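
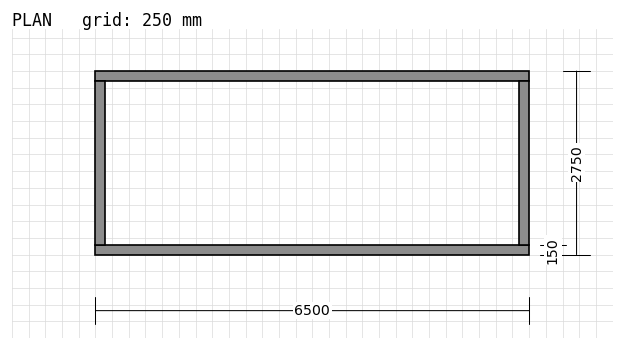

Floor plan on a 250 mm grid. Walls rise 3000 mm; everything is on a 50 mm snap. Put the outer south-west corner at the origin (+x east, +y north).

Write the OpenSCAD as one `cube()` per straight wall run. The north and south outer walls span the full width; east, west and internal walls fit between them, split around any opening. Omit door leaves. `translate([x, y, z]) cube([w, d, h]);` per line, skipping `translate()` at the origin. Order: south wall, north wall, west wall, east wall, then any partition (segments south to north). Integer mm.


cube([6500, 150, 3000]);
translate([0, 2600, 0]) cube([6500, 150, 3000]);
translate([0, 150, 0]) cube([150, 2450, 3000]);
translate([6350, 150, 0]) cube([150, 2450, 3000]);


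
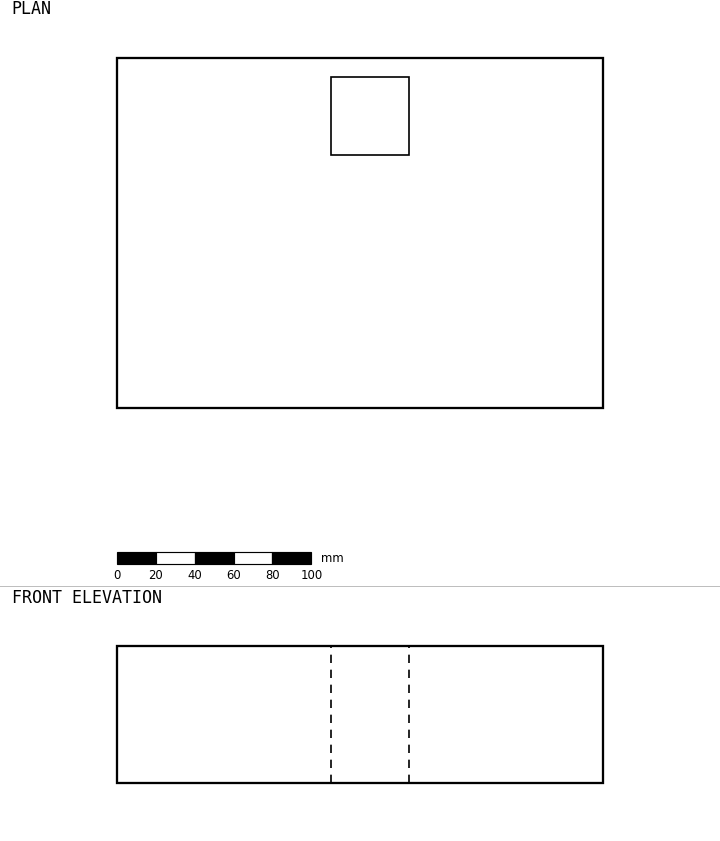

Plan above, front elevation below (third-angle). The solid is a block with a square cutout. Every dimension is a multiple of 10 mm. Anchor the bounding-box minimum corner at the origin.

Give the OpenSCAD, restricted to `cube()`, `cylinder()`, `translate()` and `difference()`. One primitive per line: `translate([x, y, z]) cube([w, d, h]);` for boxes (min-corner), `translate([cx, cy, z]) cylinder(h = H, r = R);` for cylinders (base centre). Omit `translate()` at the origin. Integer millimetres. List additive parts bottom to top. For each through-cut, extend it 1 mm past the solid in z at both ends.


difference() {
  cube([250, 180, 70]);
  translate([110, 130, -1]) cube([40, 40, 72]);
}


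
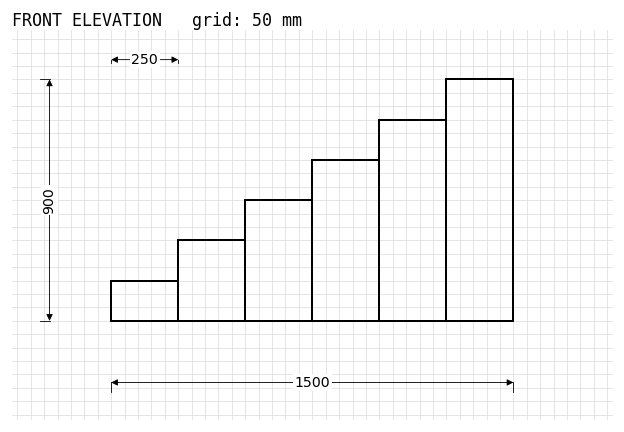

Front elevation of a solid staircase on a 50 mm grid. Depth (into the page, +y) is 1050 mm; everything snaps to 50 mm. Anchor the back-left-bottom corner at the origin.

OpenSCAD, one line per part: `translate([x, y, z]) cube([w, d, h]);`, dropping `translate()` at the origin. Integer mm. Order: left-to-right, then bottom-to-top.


cube([250, 1050, 150]);
translate([250, 0, 0]) cube([250, 1050, 300]);
translate([500, 0, 0]) cube([250, 1050, 450]);
translate([750, 0, 0]) cube([250, 1050, 600]);
translate([1000, 0, 0]) cube([250, 1050, 750]);
translate([1250, 0, 0]) cube([250, 1050, 900]);


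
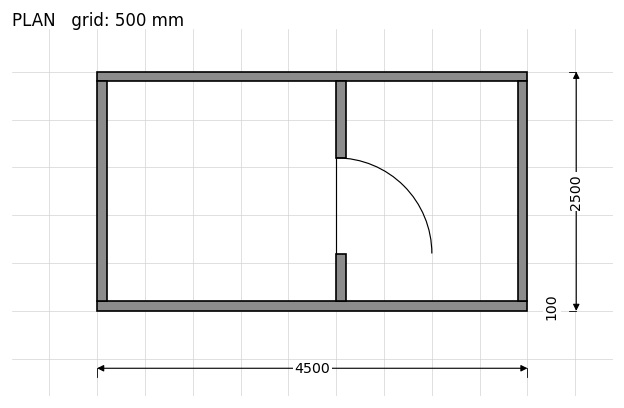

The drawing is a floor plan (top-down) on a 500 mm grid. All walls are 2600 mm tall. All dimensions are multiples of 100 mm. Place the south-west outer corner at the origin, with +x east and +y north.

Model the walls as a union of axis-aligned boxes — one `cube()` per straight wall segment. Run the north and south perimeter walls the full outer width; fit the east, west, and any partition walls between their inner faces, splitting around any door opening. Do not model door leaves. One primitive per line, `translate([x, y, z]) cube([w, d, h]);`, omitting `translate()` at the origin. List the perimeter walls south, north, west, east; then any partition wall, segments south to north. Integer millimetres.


cube([4500, 100, 2600]);
translate([0, 2400, 0]) cube([4500, 100, 2600]);
translate([0, 100, 0]) cube([100, 2300, 2600]);
translate([4400, 100, 0]) cube([100, 2300, 2600]);
translate([2500, 100, 0]) cube([100, 500, 2600]);
translate([2500, 1600, 0]) cube([100, 800, 2600]);


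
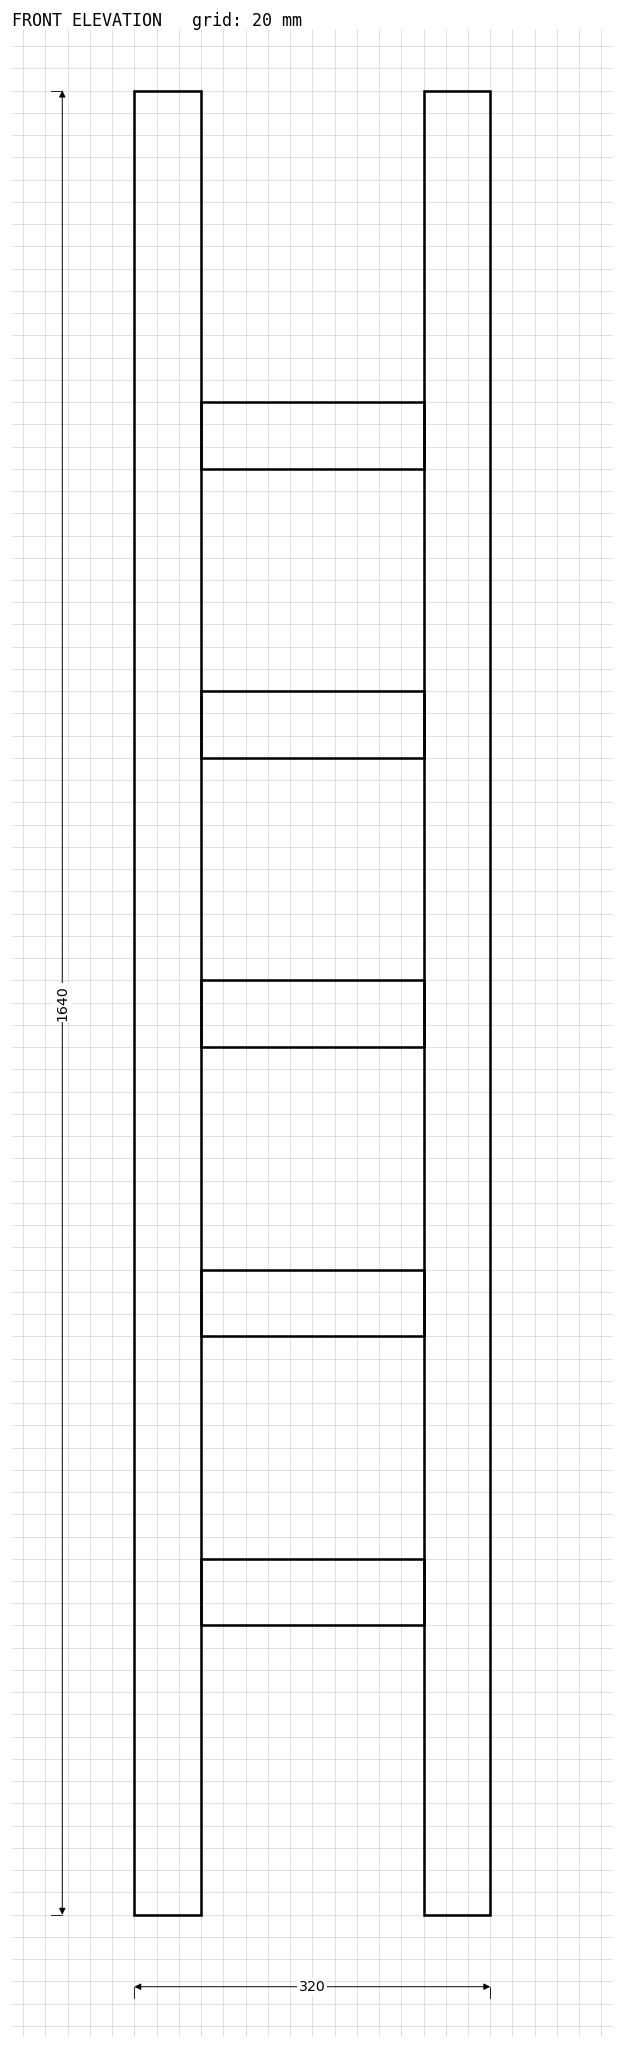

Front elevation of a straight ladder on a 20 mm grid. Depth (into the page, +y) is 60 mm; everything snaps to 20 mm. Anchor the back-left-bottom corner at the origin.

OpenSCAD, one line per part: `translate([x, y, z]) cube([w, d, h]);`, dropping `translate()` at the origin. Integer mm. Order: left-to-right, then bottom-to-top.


cube([60, 60, 1640]);
translate([60, 0, 260]) cube([200, 60, 60]);
translate([60, 0, 520]) cube([200, 60, 60]);
translate([60, 0, 780]) cube([200, 60, 60]);
translate([60, 0, 1040]) cube([200, 60, 60]);
translate([60, 0, 1300]) cube([200, 60, 60]);
translate([260, 0, 0]) cube([60, 60, 1640]);


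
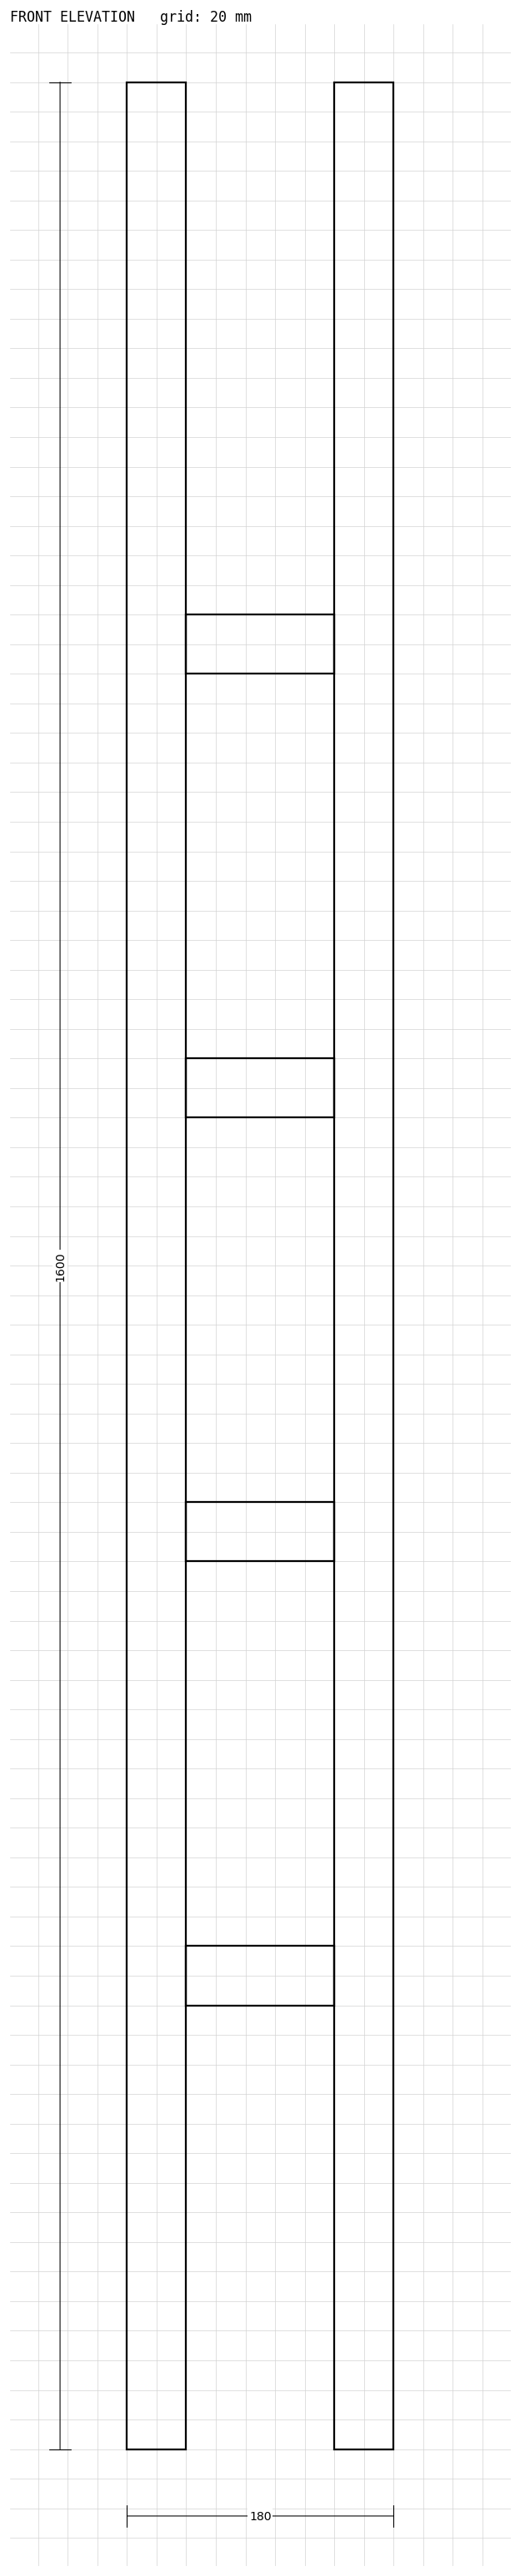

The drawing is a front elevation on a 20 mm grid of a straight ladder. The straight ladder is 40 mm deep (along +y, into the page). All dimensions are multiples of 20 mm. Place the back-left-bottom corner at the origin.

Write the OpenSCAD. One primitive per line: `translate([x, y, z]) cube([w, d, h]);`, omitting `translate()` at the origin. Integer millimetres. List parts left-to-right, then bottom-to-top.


cube([40, 40, 1600]);
translate([40, 0, 300]) cube([100, 40, 40]);
translate([40, 0, 600]) cube([100, 40, 40]);
translate([40, 0, 900]) cube([100, 40, 40]);
translate([40, 0, 1200]) cube([100, 40, 40]);
translate([140, 0, 0]) cube([40, 40, 1600]);


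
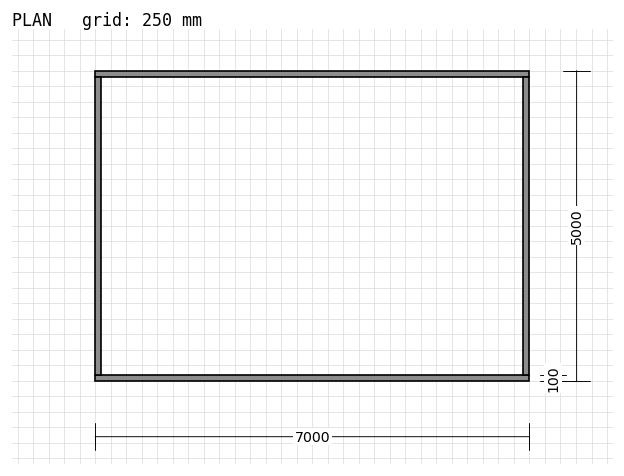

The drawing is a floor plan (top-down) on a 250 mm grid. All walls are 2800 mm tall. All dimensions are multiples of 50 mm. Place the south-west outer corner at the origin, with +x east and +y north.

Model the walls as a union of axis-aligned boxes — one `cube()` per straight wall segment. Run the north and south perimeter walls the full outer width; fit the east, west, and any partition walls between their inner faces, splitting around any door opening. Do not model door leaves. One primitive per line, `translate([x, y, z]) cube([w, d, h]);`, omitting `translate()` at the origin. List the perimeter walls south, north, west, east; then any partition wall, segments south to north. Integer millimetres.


cube([7000, 100, 2800]);
translate([0, 4900, 0]) cube([7000, 100, 2800]);
translate([0, 100, 0]) cube([100, 4800, 2800]);
translate([6900, 100, 0]) cube([100, 4800, 2800]);


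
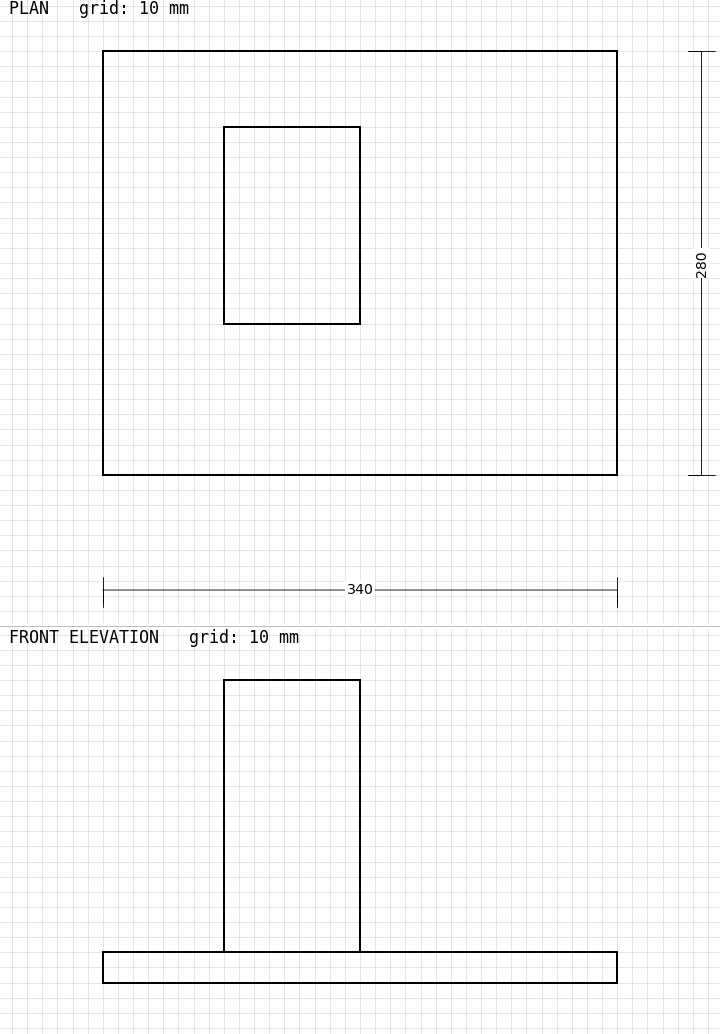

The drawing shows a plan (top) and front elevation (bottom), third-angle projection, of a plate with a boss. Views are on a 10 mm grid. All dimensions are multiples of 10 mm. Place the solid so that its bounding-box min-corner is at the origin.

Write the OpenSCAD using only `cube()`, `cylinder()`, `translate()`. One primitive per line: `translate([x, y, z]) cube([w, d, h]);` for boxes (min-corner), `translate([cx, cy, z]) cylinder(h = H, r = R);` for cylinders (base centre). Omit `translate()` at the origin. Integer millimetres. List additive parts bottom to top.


cube([340, 280, 20]);
translate([80, 100, 20]) cube([90, 130, 180]);


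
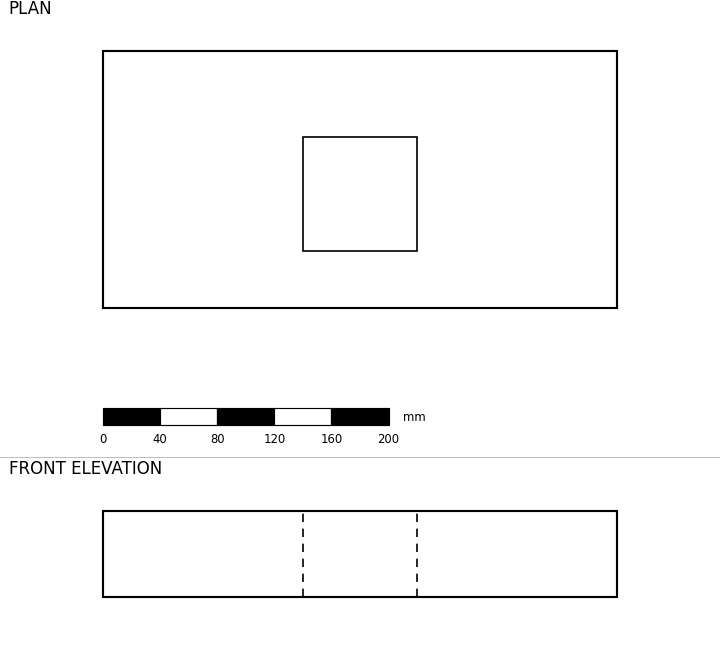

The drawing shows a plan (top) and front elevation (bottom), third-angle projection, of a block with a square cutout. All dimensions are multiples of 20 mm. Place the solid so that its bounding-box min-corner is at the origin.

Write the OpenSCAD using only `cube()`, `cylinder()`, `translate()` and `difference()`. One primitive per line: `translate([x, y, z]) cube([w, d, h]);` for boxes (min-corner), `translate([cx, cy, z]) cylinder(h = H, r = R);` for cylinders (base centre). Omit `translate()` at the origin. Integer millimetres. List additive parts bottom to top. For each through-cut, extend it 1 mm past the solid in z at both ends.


difference() {
  cube([360, 180, 60]);
  translate([140, 40, -1]) cube([80, 80, 62]);
}


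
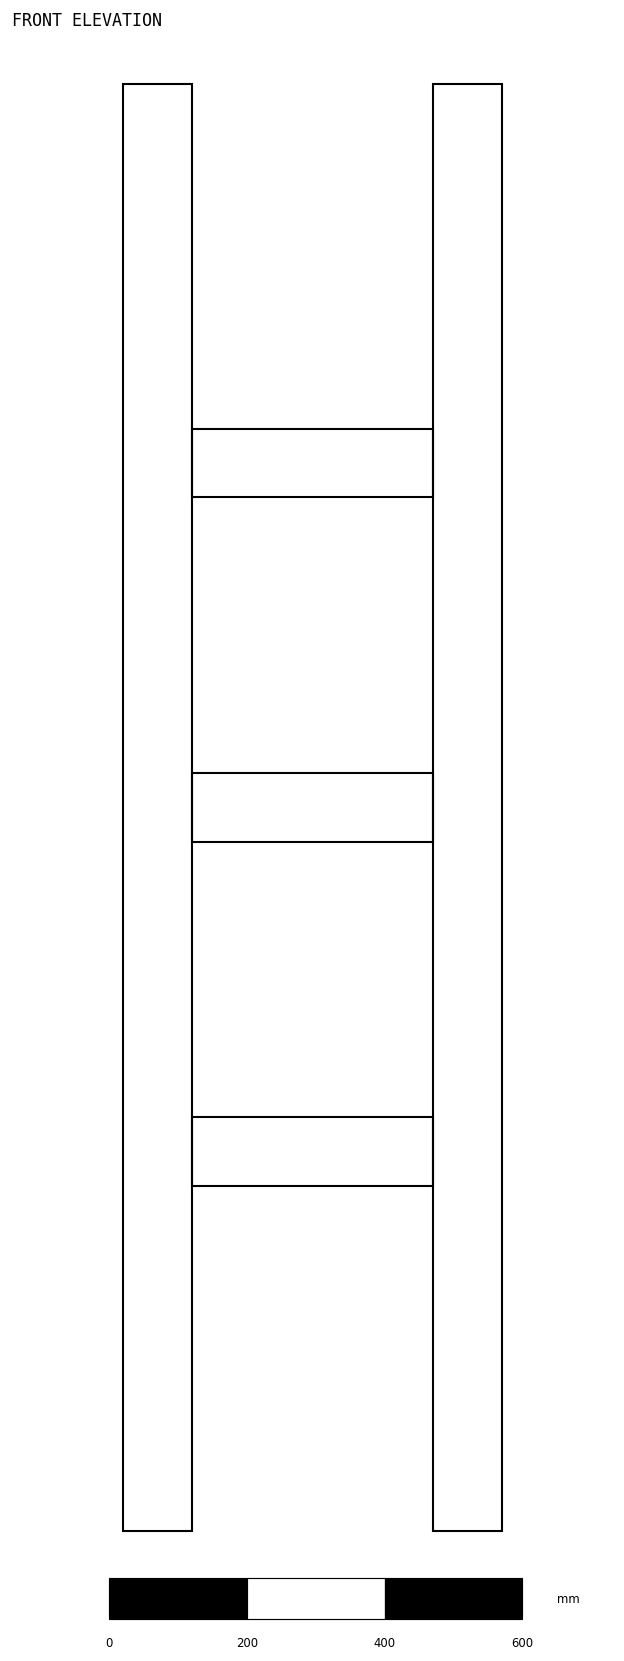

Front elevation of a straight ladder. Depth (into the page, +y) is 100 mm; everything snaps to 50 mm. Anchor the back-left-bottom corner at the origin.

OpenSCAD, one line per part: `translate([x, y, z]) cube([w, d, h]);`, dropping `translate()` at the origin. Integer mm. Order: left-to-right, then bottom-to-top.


cube([100, 100, 2100]);
translate([100, 0, 500]) cube([350, 100, 100]);
translate([100, 0, 1000]) cube([350, 100, 100]);
translate([100, 0, 1500]) cube([350, 100, 100]);
translate([450, 0, 0]) cube([100, 100, 2100]);


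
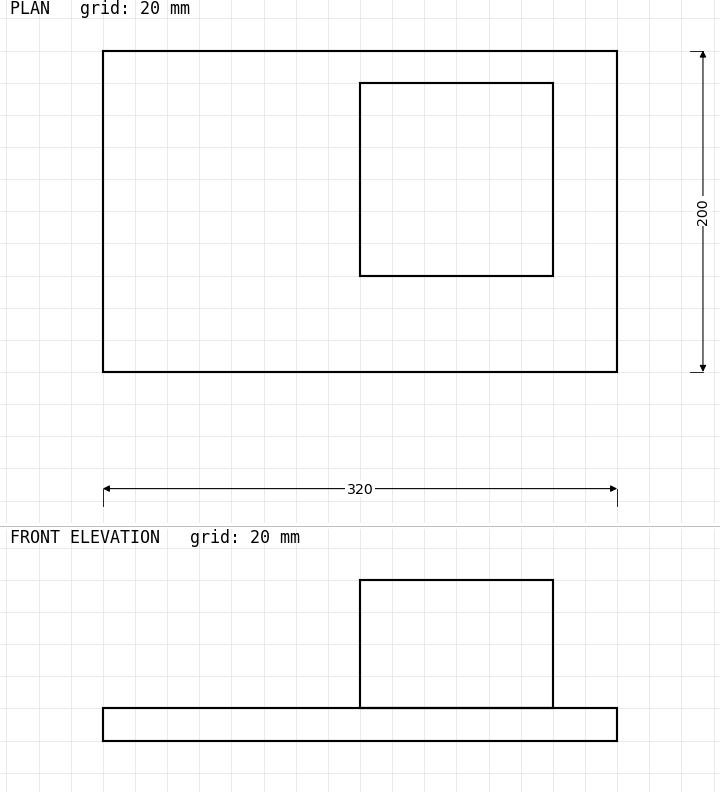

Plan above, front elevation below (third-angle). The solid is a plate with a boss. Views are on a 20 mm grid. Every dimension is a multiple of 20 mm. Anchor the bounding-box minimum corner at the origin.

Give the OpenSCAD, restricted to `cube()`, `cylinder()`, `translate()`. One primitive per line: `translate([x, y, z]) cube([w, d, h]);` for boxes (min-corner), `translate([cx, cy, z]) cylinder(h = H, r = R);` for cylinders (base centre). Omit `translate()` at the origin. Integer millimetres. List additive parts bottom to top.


cube([320, 200, 20]);
translate([160, 60, 20]) cube([120, 120, 80]);


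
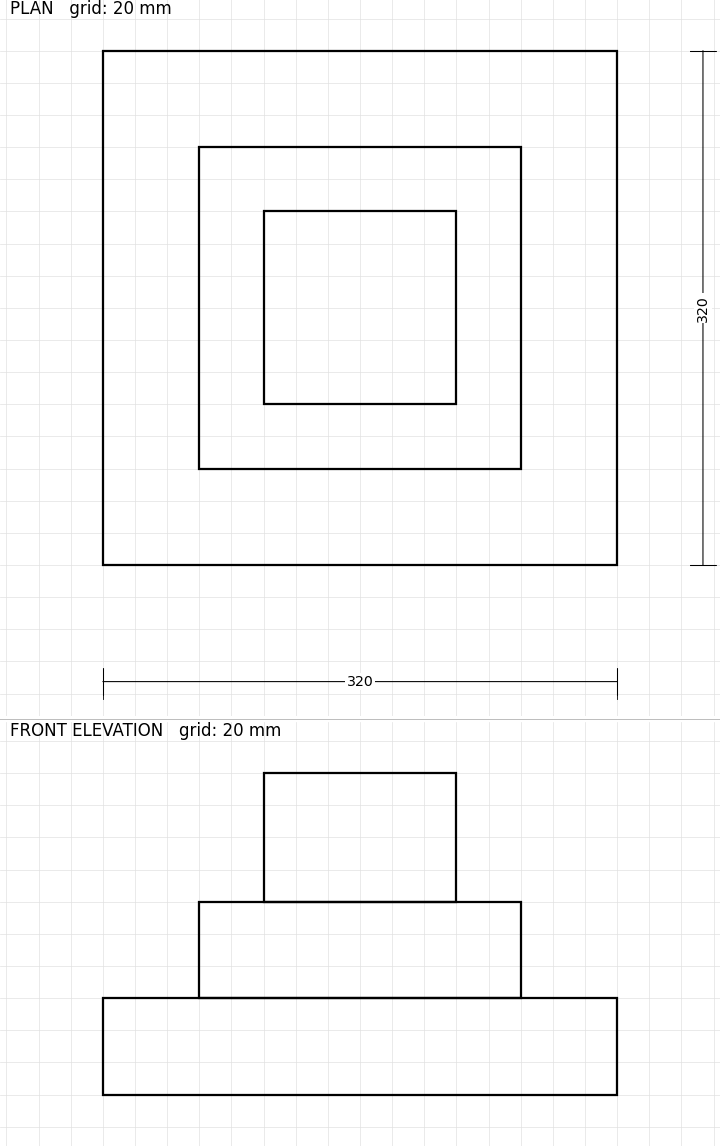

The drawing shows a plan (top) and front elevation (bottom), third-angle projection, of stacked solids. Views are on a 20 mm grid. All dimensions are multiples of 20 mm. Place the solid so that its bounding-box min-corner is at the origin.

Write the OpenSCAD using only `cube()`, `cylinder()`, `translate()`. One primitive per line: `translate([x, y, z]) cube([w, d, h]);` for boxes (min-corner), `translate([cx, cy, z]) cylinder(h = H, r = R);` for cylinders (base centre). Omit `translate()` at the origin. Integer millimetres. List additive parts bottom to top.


cube([320, 320, 60]);
translate([60, 60, 60]) cube([200, 200, 60]);
translate([100, 100, 120]) cube([120, 120, 80]);


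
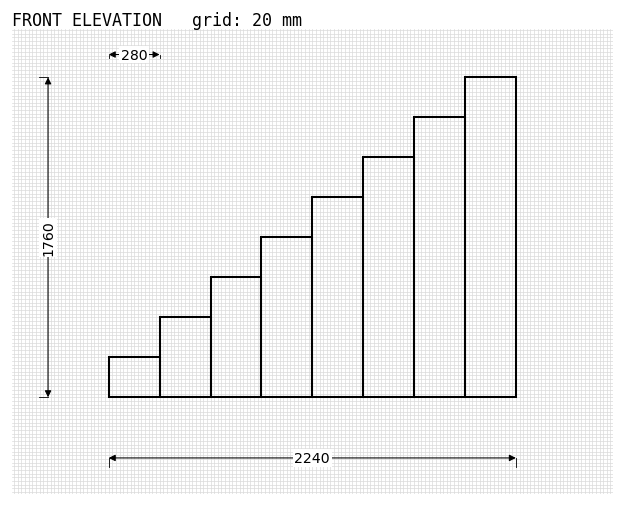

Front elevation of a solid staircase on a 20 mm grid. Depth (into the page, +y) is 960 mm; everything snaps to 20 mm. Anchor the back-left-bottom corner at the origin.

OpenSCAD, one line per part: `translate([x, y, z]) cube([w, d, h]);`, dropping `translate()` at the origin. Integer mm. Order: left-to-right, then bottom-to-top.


cube([280, 960, 220]);
translate([280, 0, 0]) cube([280, 960, 440]);
translate([560, 0, 0]) cube([280, 960, 660]);
translate([840, 0, 0]) cube([280, 960, 880]);
translate([1120, 0, 0]) cube([280, 960, 1100]);
translate([1400, 0, 0]) cube([280, 960, 1320]);
translate([1680, 0, 0]) cube([280, 960, 1540]);
translate([1960, 0, 0]) cube([280, 960, 1760]);


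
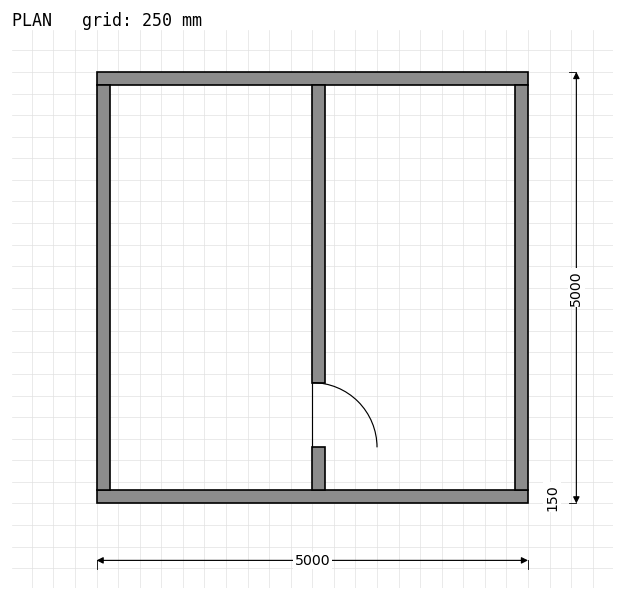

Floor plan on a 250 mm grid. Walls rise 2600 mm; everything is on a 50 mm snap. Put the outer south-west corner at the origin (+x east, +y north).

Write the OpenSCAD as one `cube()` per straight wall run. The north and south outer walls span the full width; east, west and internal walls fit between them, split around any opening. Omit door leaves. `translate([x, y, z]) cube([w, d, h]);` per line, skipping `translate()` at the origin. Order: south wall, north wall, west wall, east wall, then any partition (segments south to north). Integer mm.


cube([5000, 150, 2600]);
translate([0, 4850, 0]) cube([5000, 150, 2600]);
translate([0, 150, 0]) cube([150, 4700, 2600]);
translate([4850, 150, 0]) cube([150, 4700, 2600]);
translate([2500, 150, 0]) cube([150, 500, 2600]);
translate([2500, 1400, 0]) cube([150, 3450, 2600]);


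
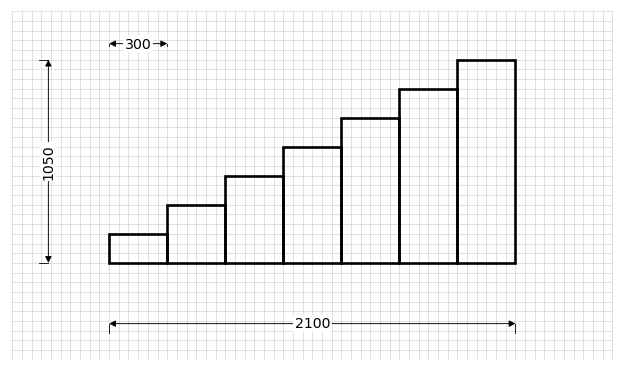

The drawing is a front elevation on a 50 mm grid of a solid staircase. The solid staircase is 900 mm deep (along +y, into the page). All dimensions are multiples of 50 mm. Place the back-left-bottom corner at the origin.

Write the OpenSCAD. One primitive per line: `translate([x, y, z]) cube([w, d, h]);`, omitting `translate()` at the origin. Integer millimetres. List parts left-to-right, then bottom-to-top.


cube([300, 900, 150]);
translate([300, 0, 0]) cube([300, 900, 300]);
translate([600, 0, 0]) cube([300, 900, 450]);
translate([900, 0, 0]) cube([300, 900, 600]);
translate([1200, 0, 0]) cube([300, 900, 750]);
translate([1500, 0, 0]) cube([300, 900, 900]);
translate([1800, 0, 0]) cube([300, 900, 1050]);


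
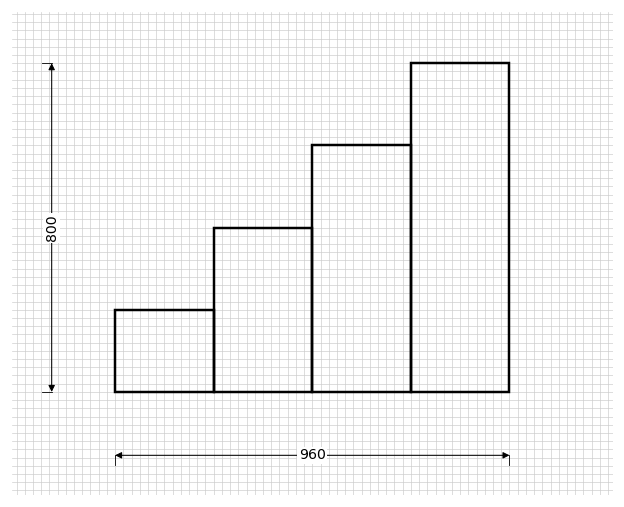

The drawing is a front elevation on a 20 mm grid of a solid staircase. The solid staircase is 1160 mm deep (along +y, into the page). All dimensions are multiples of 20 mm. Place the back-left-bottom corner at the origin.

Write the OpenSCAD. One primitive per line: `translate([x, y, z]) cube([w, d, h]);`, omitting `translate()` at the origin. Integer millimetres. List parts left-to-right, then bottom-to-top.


cube([240, 1160, 200]);
translate([240, 0, 0]) cube([240, 1160, 400]);
translate([480, 0, 0]) cube([240, 1160, 600]);
translate([720, 0, 0]) cube([240, 1160, 800]);


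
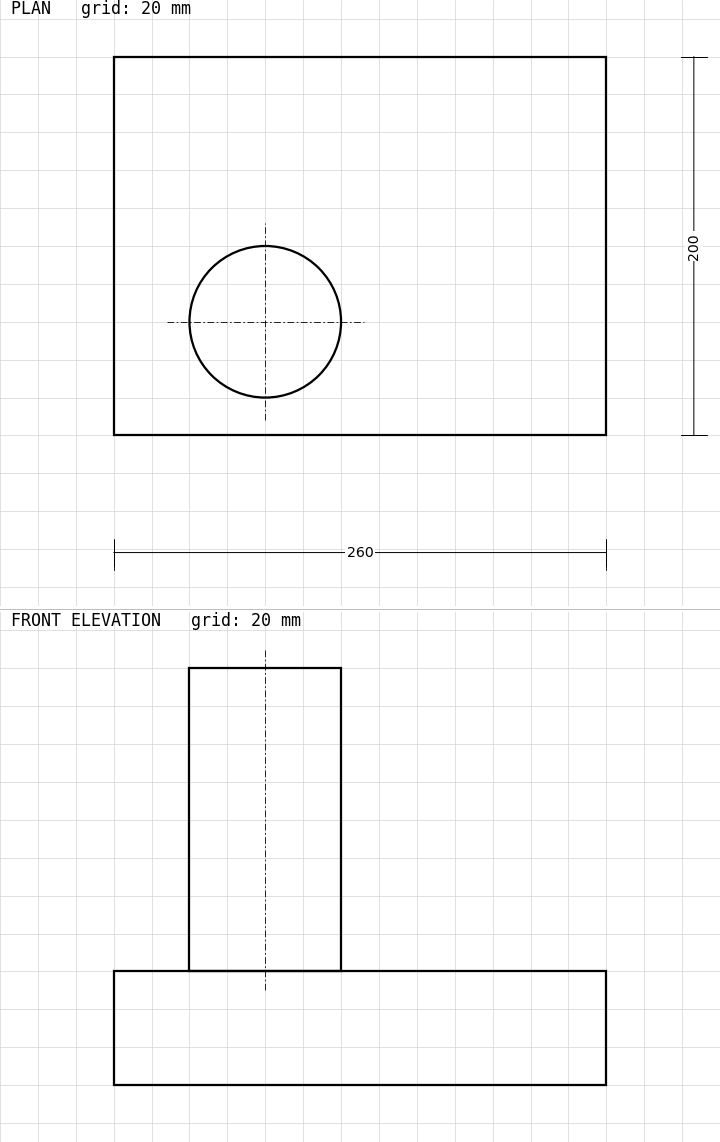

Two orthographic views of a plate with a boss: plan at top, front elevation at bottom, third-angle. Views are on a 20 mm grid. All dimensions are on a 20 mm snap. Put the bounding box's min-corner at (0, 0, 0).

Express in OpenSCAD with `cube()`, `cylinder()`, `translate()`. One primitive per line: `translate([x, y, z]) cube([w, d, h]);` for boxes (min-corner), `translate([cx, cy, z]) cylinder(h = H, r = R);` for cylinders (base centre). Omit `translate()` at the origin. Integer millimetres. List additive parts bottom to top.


cube([260, 200, 60]);
translate([80, 60, 60]) cylinder(h = 160, r = 40);


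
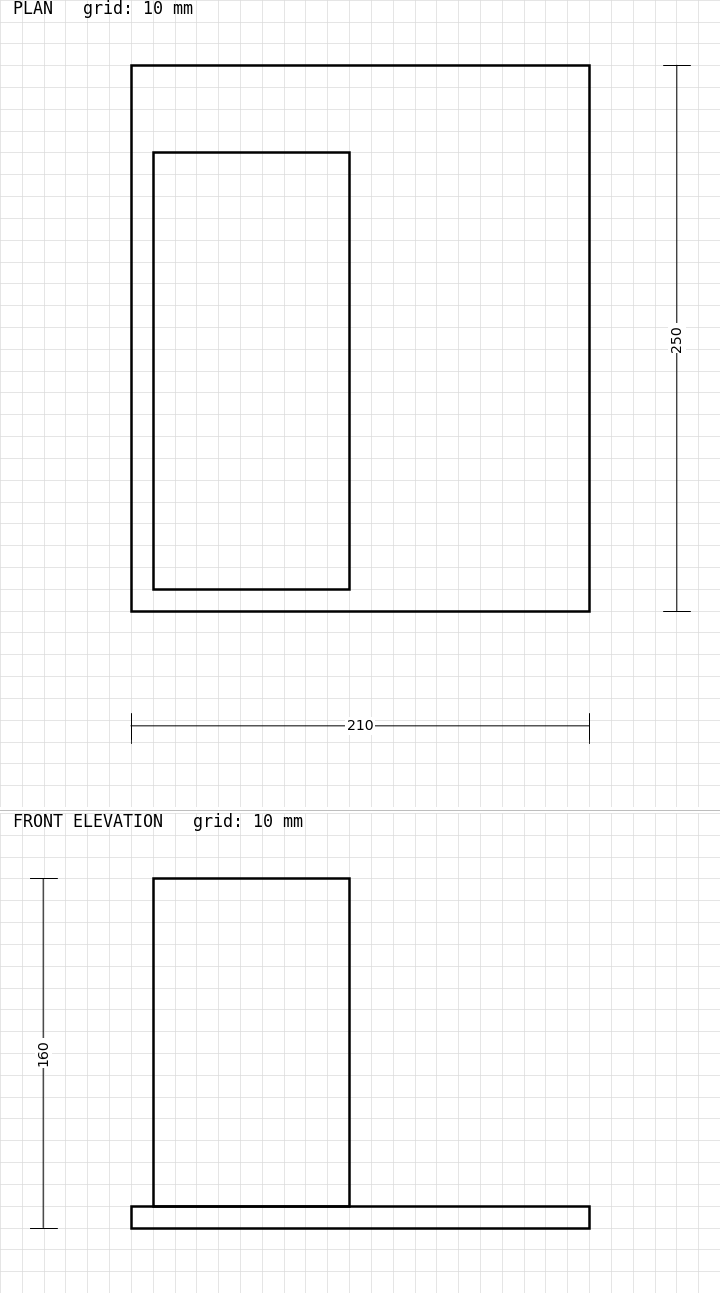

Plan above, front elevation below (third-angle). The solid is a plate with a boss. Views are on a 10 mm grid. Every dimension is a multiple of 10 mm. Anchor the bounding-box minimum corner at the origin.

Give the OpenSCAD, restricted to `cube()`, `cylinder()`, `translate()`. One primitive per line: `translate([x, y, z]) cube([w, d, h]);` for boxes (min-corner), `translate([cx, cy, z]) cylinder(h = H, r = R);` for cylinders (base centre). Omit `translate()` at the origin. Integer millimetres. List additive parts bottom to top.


cube([210, 250, 10]);
translate([10, 10, 10]) cube([90, 200, 150]);


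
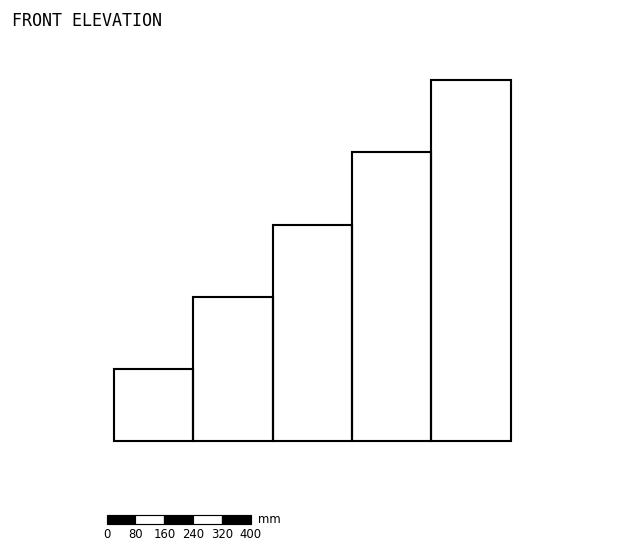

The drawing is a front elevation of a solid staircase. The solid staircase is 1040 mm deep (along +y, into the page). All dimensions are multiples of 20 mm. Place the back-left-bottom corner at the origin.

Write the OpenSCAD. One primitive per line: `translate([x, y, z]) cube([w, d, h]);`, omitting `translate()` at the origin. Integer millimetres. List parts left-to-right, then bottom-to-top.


cube([220, 1040, 200]);
translate([220, 0, 0]) cube([220, 1040, 400]);
translate([440, 0, 0]) cube([220, 1040, 600]);
translate([660, 0, 0]) cube([220, 1040, 800]);
translate([880, 0, 0]) cube([220, 1040, 1000]);


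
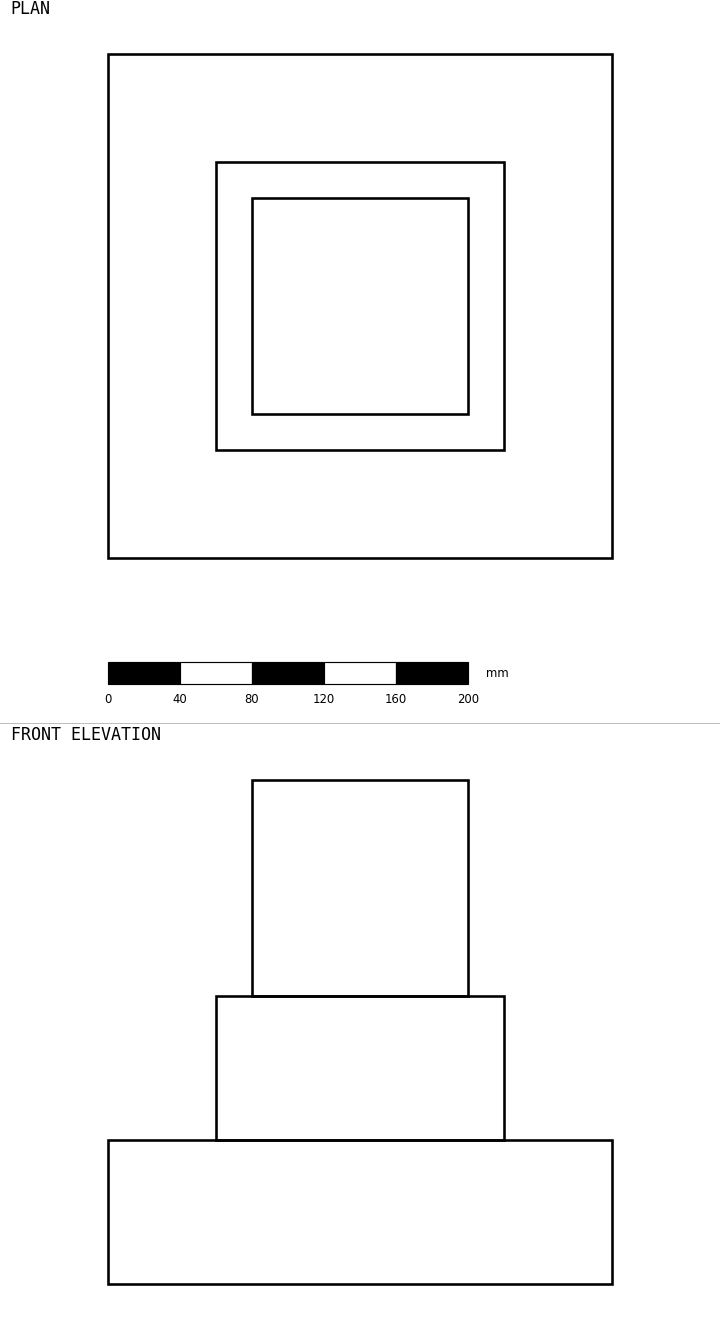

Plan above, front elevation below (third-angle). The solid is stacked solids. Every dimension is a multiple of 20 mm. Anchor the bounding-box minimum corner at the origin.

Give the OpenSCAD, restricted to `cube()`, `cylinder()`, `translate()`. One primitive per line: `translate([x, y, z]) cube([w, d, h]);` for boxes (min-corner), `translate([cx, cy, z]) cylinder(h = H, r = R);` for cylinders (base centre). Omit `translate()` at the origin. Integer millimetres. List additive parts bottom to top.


cube([280, 280, 80]);
translate([60, 60, 80]) cube([160, 160, 80]);
translate([80, 80, 160]) cube([120, 120, 120]);


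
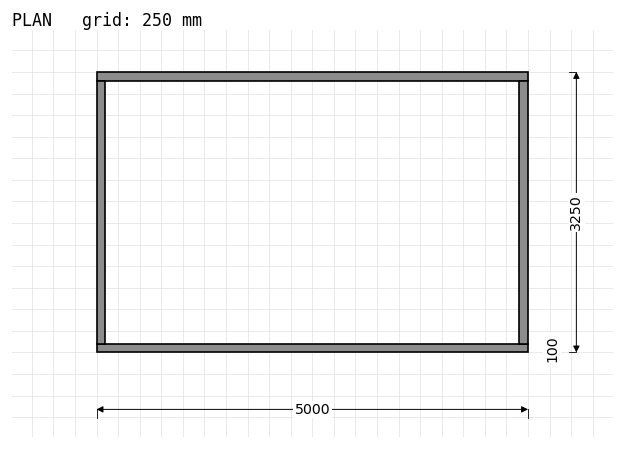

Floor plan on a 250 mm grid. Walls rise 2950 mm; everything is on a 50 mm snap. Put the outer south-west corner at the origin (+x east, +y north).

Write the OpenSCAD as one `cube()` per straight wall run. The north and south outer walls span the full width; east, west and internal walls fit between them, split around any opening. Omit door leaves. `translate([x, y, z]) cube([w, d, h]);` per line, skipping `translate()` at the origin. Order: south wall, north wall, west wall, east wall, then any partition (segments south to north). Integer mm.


cube([5000, 100, 2950]);
translate([0, 3150, 0]) cube([5000, 100, 2950]);
translate([0, 100, 0]) cube([100, 3050, 2950]);
translate([4900, 100, 0]) cube([100, 3050, 2950]);


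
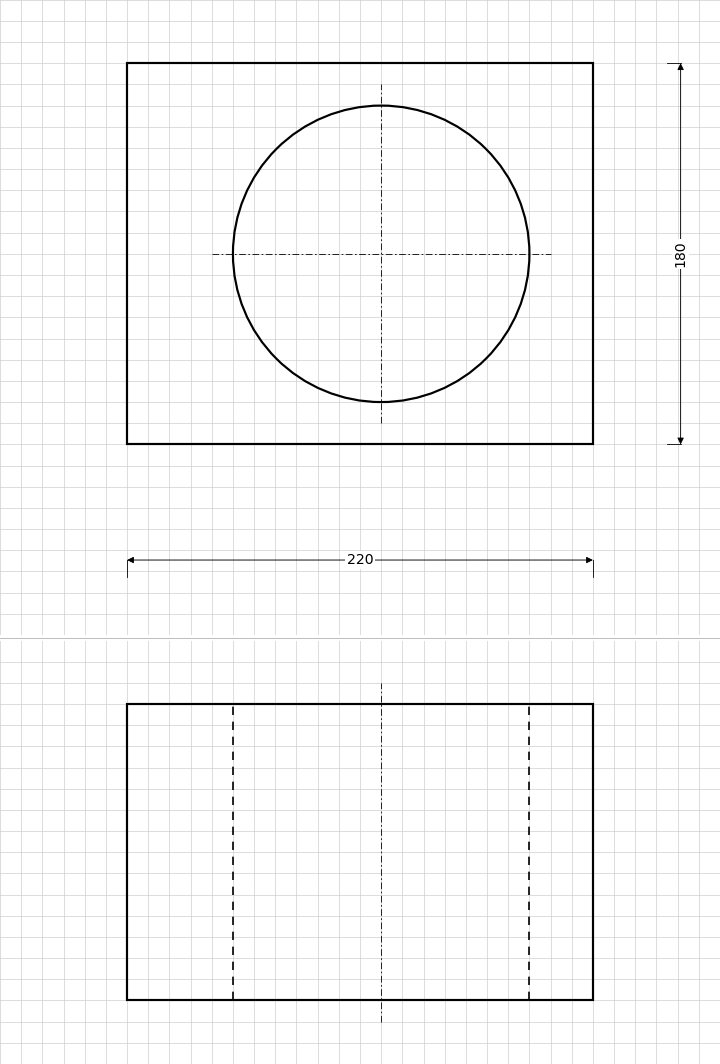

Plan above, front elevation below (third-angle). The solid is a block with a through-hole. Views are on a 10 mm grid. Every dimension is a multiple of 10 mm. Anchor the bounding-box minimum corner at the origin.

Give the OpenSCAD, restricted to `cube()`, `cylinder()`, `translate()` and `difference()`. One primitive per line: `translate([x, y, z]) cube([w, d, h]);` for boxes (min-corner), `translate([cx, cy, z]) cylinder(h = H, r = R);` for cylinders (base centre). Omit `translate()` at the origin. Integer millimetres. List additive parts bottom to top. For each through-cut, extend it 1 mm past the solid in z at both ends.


difference() {
  cube([220, 180, 140]);
  translate([120, 90, -1]) cylinder(h = 142, r = 70);
}


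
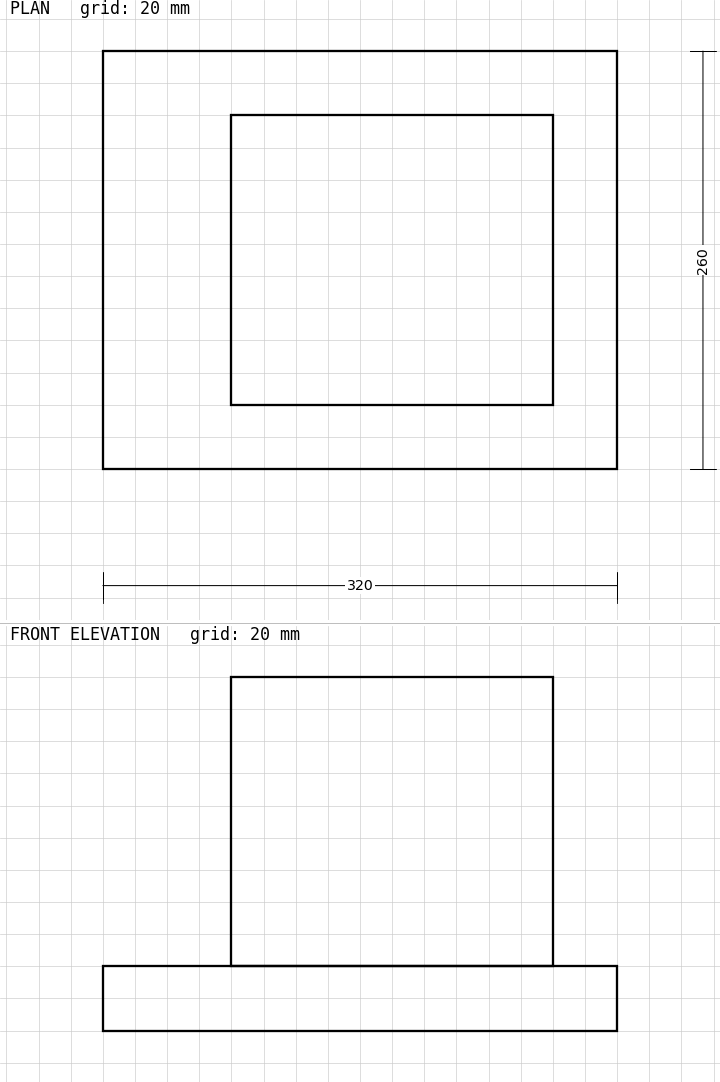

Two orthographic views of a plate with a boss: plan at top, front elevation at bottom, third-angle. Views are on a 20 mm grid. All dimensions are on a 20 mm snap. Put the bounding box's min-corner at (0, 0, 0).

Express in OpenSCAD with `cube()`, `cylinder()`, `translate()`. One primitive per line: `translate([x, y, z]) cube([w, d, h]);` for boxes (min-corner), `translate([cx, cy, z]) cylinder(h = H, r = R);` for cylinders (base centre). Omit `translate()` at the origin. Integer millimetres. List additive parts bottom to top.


cube([320, 260, 40]);
translate([80, 40, 40]) cube([200, 180, 180]);


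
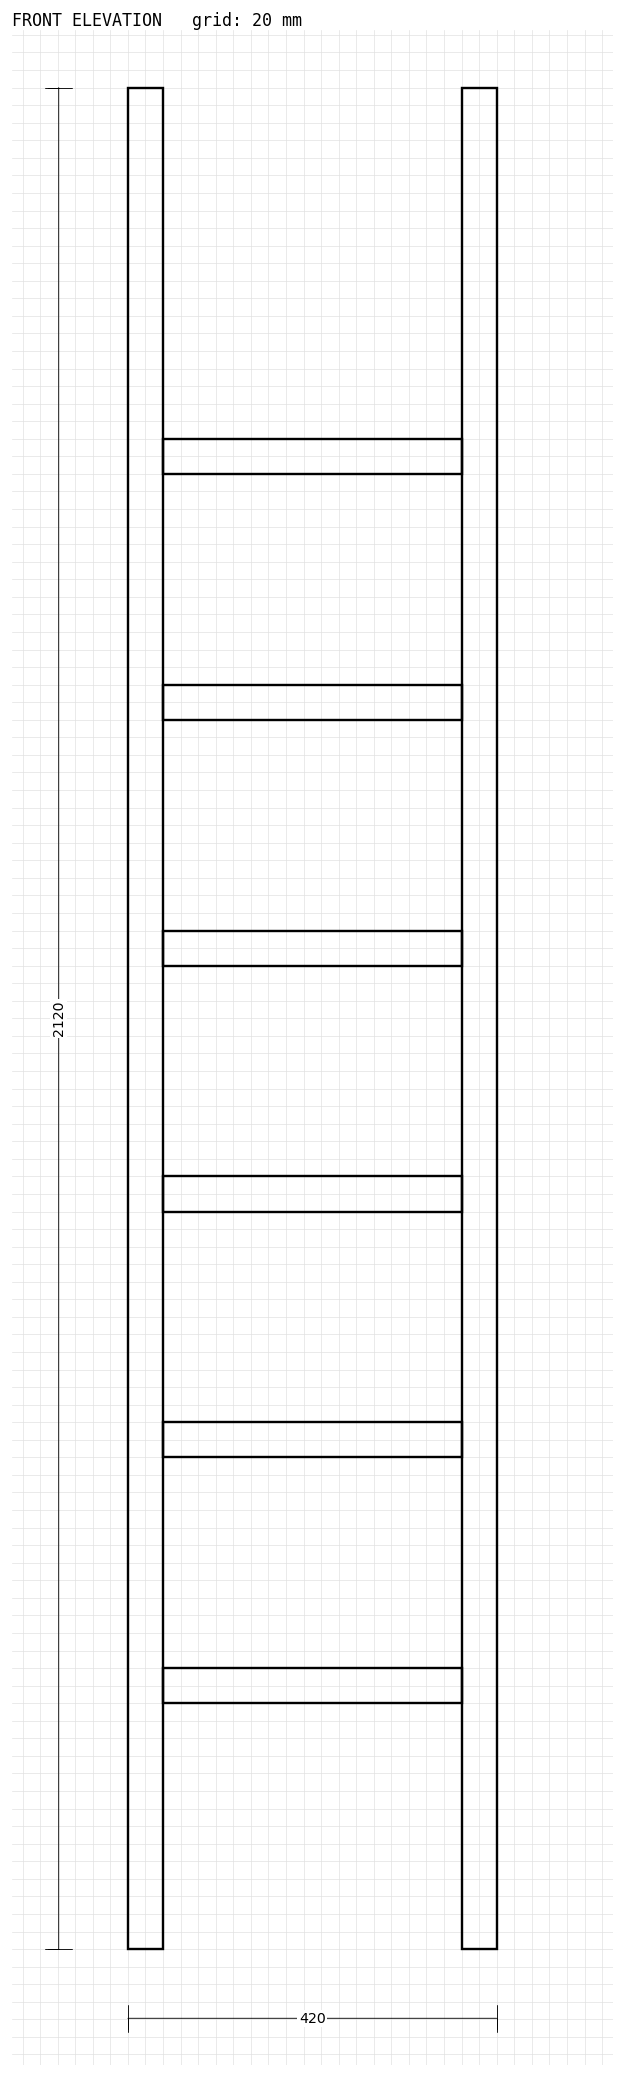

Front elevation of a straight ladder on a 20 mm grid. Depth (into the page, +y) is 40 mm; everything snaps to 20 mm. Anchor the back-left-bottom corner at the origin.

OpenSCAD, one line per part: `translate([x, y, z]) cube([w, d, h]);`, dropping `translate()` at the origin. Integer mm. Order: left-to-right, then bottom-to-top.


cube([40, 40, 2120]);
translate([40, 0, 280]) cube([340, 40, 40]);
translate([40, 0, 560]) cube([340, 40, 40]);
translate([40, 0, 840]) cube([340, 40, 40]);
translate([40, 0, 1120]) cube([340, 40, 40]);
translate([40, 0, 1400]) cube([340, 40, 40]);
translate([40, 0, 1680]) cube([340, 40, 40]);
translate([380, 0, 0]) cube([40, 40, 2120]);


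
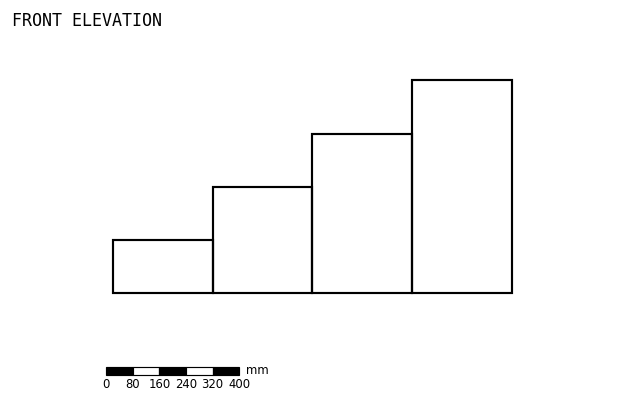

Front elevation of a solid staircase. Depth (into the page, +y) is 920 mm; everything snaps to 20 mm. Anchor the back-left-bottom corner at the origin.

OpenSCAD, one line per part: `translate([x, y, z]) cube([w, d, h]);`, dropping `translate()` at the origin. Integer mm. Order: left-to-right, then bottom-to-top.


cube([300, 920, 160]);
translate([300, 0, 0]) cube([300, 920, 320]);
translate([600, 0, 0]) cube([300, 920, 480]);
translate([900, 0, 0]) cube([300, 920, 640]);


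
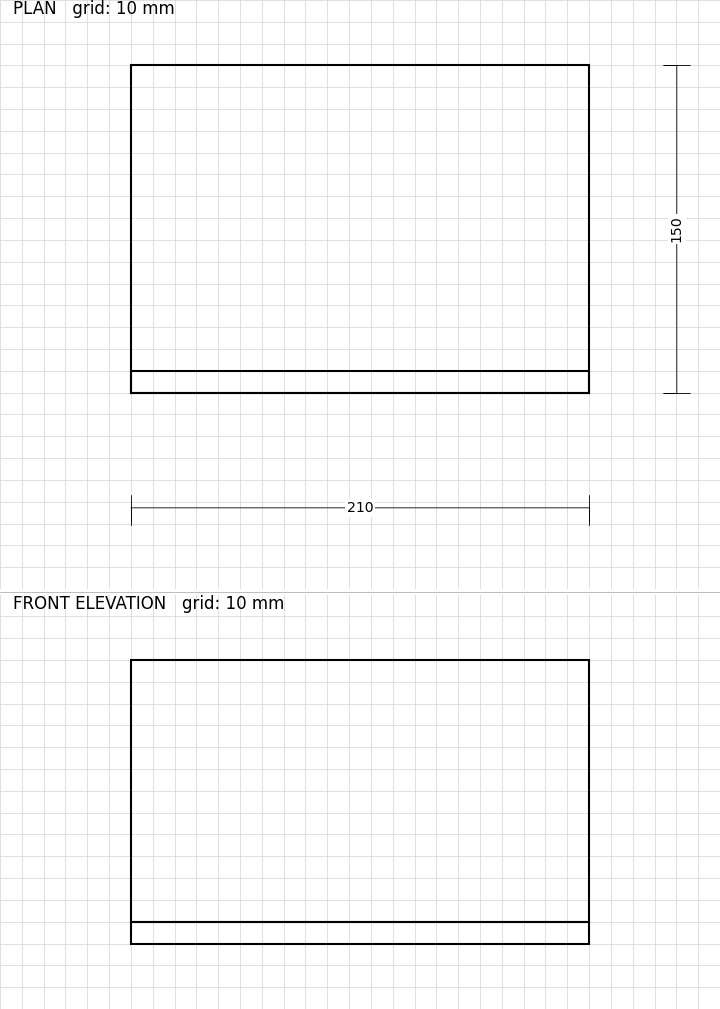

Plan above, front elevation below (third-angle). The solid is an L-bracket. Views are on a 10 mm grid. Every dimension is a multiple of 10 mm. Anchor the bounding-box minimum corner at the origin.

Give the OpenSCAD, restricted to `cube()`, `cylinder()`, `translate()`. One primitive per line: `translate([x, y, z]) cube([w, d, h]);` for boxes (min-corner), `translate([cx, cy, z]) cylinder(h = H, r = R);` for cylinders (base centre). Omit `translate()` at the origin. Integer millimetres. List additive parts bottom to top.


cube([210, 150, 10]);
translate([0, 0, 10]) cube([210, 10, 120]);


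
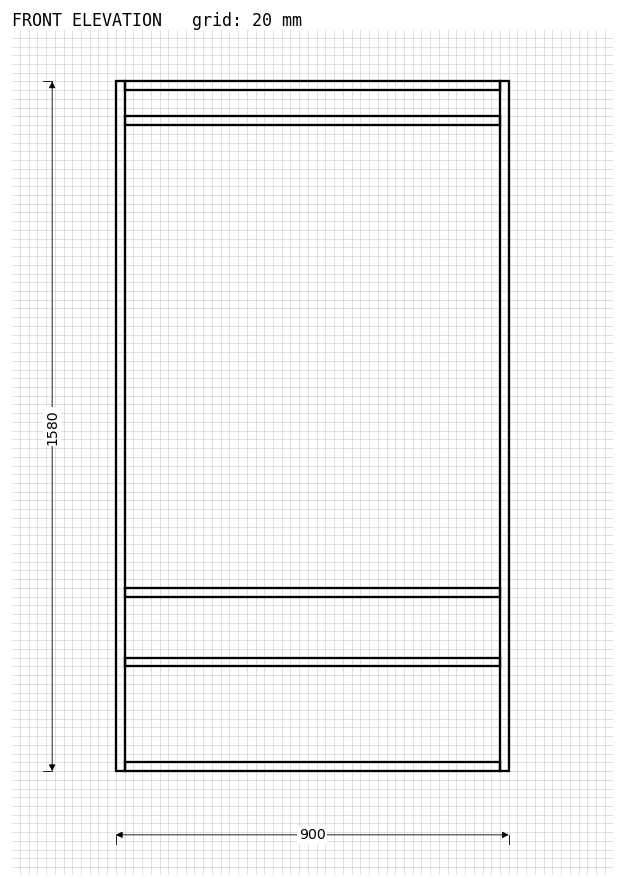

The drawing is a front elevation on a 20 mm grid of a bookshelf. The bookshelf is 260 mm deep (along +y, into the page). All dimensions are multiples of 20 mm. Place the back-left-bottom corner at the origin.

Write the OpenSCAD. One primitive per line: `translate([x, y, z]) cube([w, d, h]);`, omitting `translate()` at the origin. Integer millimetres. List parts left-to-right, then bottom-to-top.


cube([20, 260, 1580]);
translate([20, 0, 0]) cube([860, 260, 20]);
translate([20, 0, 240]) cube([860, 260, 20]);
translate([20, 0, 400]) cube([860, 260, 20]);
translate([20, 0, 1480]) cube([860, 260, 20]);
translate([20, 0, 1560]) cube([860, 260, 20]);
translate([880, 0, 0]) cube([20, 260, 1580]);


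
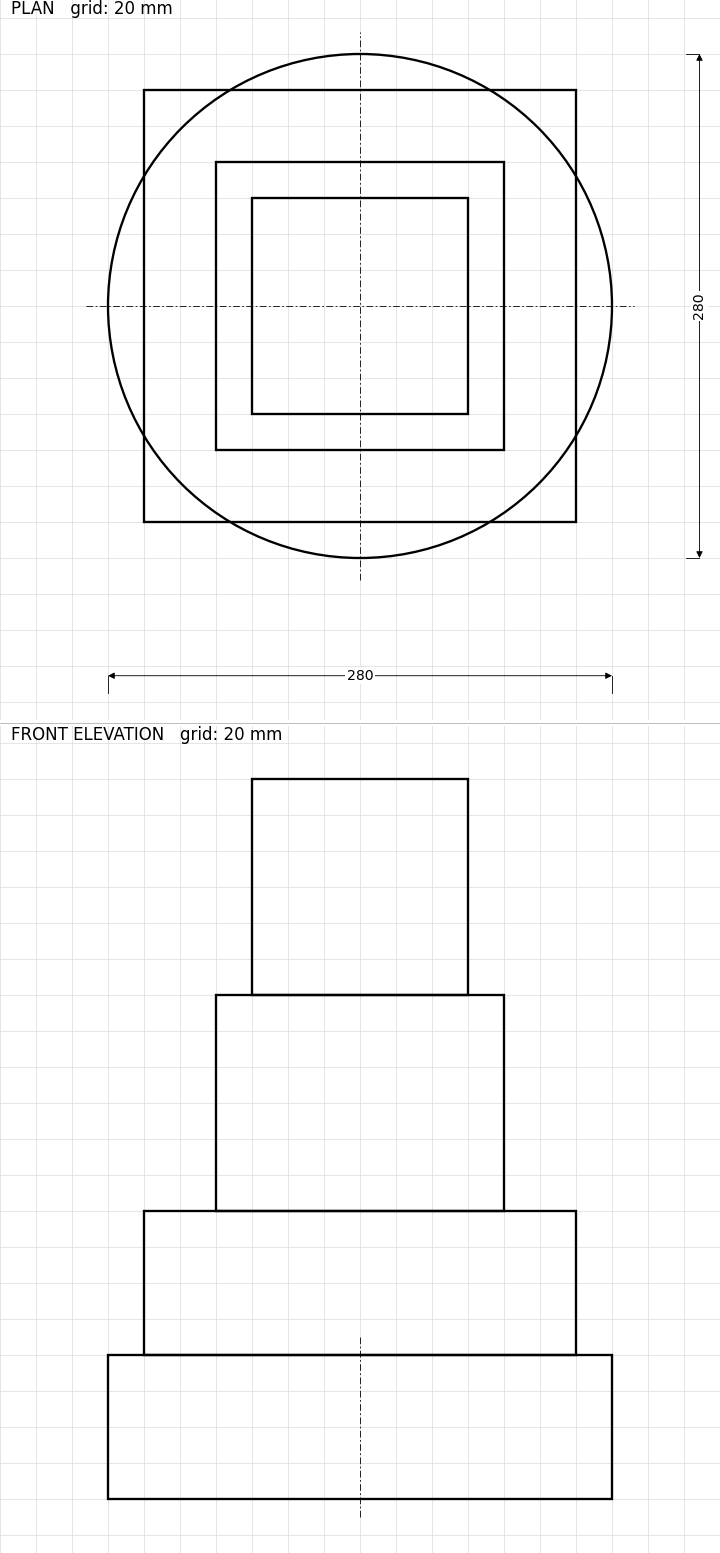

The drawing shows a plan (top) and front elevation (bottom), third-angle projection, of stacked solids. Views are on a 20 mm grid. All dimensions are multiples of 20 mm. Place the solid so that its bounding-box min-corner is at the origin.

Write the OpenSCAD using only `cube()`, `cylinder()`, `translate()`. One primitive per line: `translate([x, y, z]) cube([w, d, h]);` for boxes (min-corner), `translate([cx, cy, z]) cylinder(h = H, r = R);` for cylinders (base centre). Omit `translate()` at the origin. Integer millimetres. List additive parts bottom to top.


translate([140, 140, 0]) cylinder(h = 80, r = 140);
translate([20, 20, 80]) cube([240, 240, 80]);
translate([60, 60, 160]) cube([160, 160, 120]);
translate([80, 80, 280]) cube([120, 120, 120]);


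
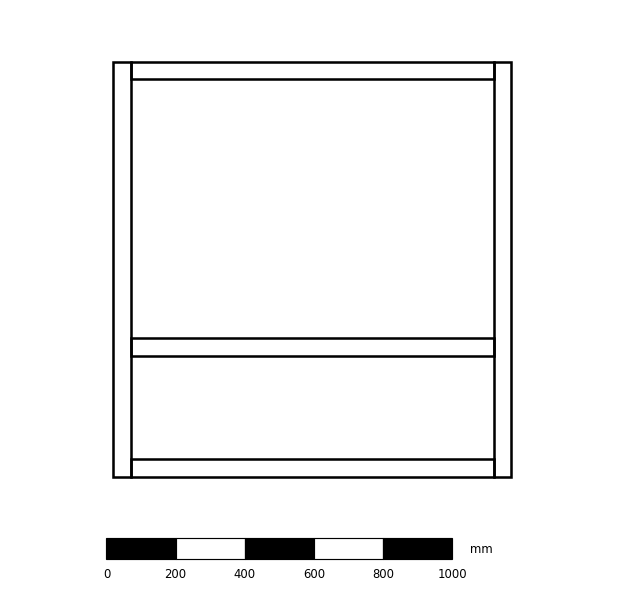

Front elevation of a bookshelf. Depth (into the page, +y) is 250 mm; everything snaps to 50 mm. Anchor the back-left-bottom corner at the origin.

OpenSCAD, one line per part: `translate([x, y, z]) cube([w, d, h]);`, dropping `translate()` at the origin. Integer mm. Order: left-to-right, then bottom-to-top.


cube([50, 250, 1200]);
translate([50, 0, 0]) cube([1050, 250, 50]);
translate([50, 0, 350]) cube([1050, 250, 50]);
translate([50, 0, 1150]) cube([1050, 250, 50]);
translate([1100, 0, 0]) cube([50, 250, 1200]);


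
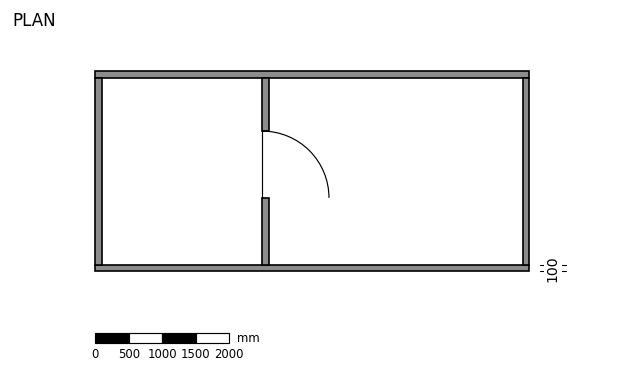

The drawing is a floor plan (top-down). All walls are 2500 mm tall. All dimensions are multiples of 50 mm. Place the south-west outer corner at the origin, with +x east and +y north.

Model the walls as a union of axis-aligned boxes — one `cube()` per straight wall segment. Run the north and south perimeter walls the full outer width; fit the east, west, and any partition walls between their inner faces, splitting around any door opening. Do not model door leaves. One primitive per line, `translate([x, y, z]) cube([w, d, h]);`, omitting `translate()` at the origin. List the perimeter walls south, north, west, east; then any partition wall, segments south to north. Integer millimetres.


cube([6500, 100, 2500]);
translate([0, 2900, 0]) cube([6500, 100, 2500]);
translate([0, 100, 0]) cube([100, 2800, 2500]);
translate([6400, 100, 0]) cube([100, 2800, 2500]);
translate([2500, 100, 0]) cube([100, 1000, 2500]);
translate([2500, 2100, 0]) cube([100, 800, 2500]);


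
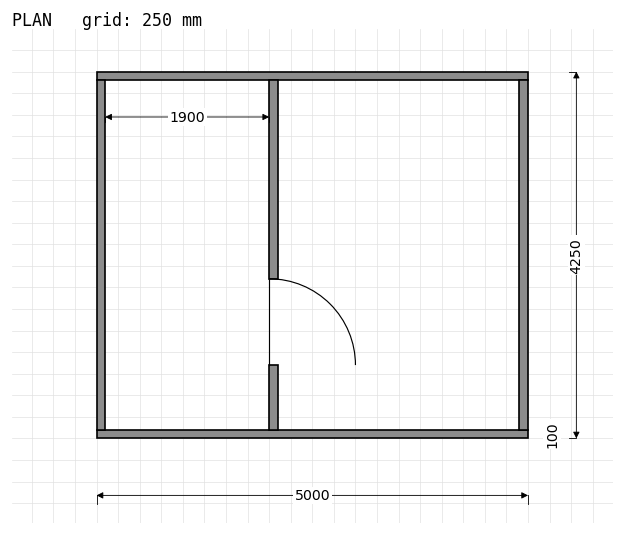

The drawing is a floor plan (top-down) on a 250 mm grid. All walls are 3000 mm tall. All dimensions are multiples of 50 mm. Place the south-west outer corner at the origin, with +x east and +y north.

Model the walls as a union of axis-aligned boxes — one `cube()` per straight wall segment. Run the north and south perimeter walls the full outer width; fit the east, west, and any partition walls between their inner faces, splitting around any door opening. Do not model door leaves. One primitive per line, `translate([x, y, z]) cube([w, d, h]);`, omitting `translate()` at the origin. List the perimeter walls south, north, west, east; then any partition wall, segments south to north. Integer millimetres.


cube([5000, 100, 3000]);
translate([0, 4150, 0]) cube([5000, 100, 3000]);
translate([0, 100, 0]) cube([100, 4050, 3000]);
translate([4900, 100, 0]) cube([100, 4050, 3000]);
translate([2000, 100, 0]) cube([100, 750, 3000]);
translate([2000, 1850, 0]) cube([100, 2300, 3000]);


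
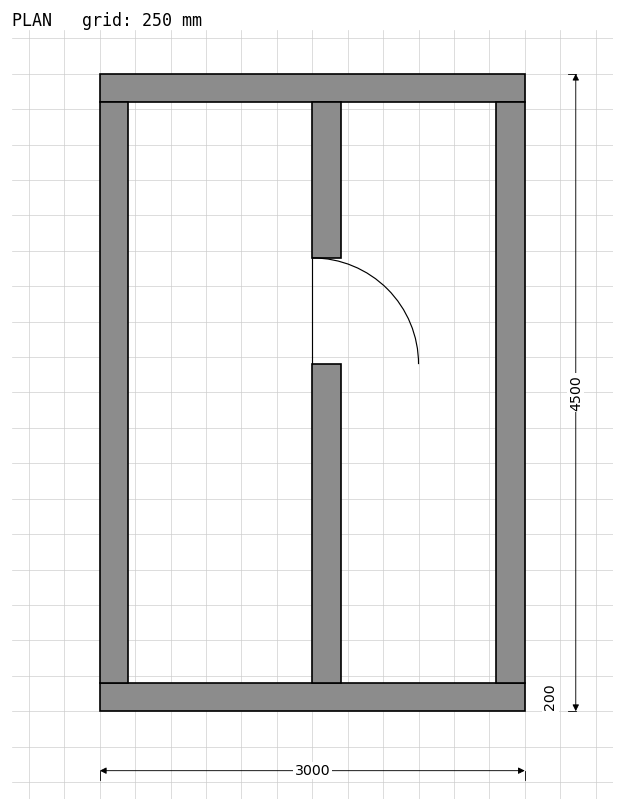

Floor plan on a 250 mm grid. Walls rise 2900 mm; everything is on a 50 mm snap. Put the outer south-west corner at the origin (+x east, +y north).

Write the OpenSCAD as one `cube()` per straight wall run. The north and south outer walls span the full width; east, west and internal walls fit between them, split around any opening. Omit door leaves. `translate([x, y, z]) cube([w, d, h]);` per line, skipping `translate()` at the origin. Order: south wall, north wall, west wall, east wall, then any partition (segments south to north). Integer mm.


cube([3000, 200, 2900]);
translate([0, 4300, 0]) cube([3000, 200, 2900]);
translate([0, 200, 0]) cube([200, 4100, 2900]);
translate([2800, 200, 0]) cube([200, 4100, 2900]);
translate([1500, 200, 0]) cube([200, 2250, 2900]);
translate([1500, 3200, 0]) cube([200, 1100, 2900]);


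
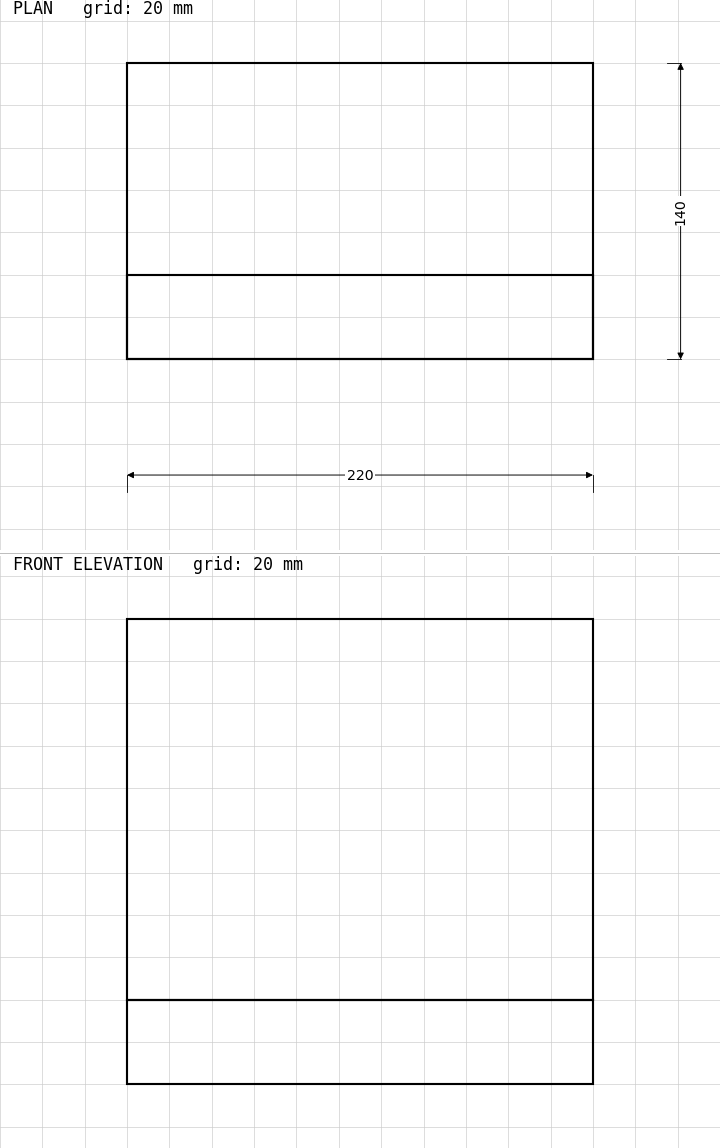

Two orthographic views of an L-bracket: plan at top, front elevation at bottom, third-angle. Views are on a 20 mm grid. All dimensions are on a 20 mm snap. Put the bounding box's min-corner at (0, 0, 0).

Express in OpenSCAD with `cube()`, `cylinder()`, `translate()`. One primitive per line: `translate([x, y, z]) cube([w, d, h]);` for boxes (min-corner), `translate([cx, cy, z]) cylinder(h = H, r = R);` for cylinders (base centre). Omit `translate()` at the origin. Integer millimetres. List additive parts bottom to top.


cube([220, 140, 40]);
translate([0, 0, 40]) cube([220, 40, 180]);


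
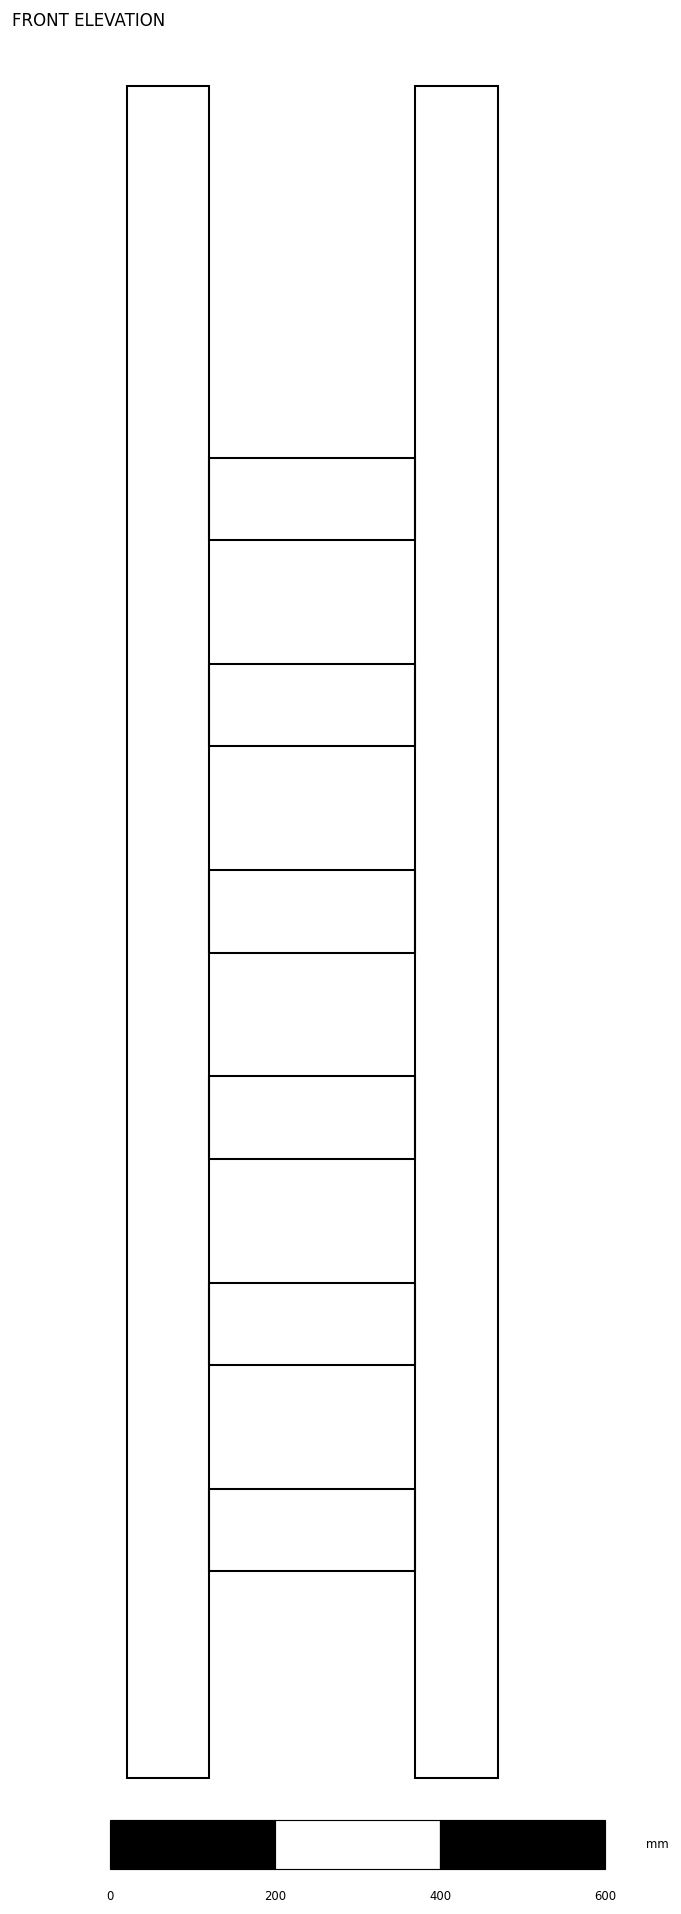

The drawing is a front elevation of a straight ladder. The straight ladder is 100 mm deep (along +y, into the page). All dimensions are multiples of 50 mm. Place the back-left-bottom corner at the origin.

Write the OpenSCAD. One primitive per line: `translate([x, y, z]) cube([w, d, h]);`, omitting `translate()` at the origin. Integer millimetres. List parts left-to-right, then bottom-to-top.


cube([100, 100, 2050]);
translate([100, 0, 250]) cube([250, 100, 100]);
translate([100, 0, 500]) cube([250, 100, 100]);
translate([100, 0, 750]) cube([250, 100, 100]);
translate([100, 0, 1000]) cube([250, 100, 100]);
translate([100, 0, 1250]) cube([250, 100, 100]);
translate([100, 0, 1500]) cube([250, 100, 100]);
translate([350, 0, 0]) cube([100, 100, 2050]);


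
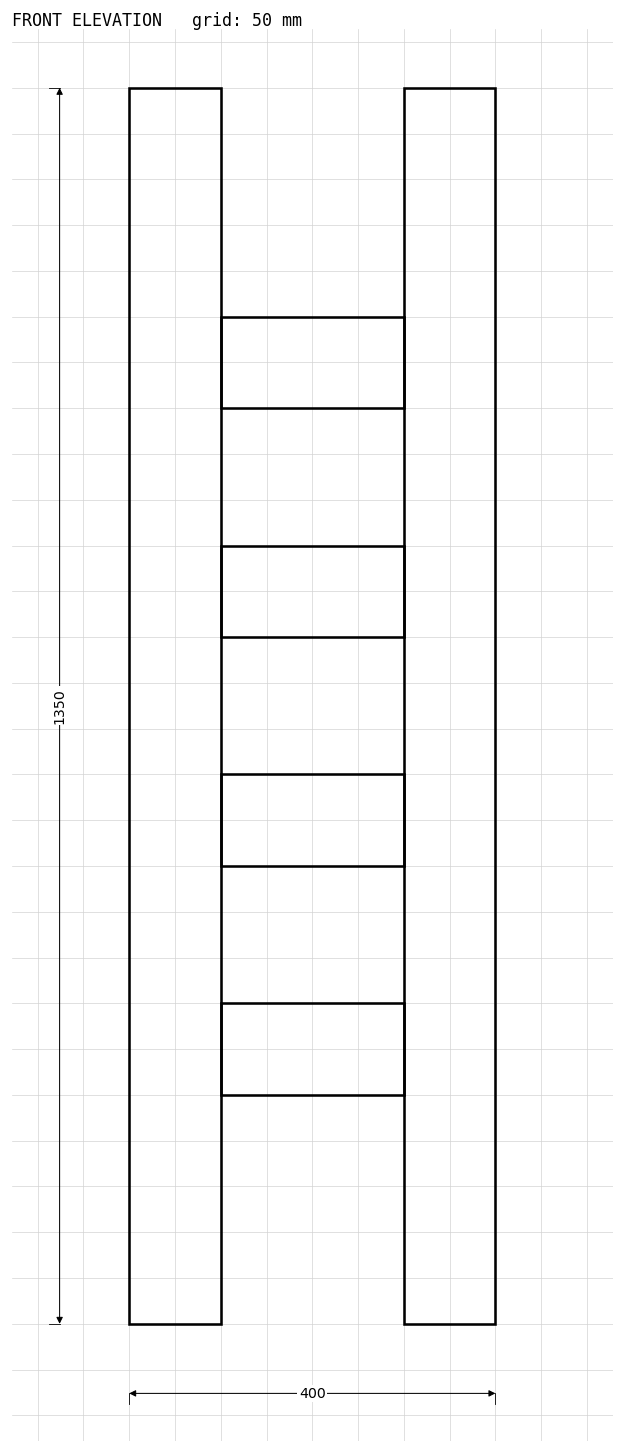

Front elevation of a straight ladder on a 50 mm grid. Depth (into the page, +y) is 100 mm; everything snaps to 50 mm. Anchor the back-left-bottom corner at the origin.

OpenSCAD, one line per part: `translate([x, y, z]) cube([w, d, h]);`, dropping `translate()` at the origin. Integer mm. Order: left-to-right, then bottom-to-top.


cube([100, 100, 1350]);
translate([100, 0, 250]) cube([200, 100, 100]);
translate([100, 0, 500]) cube([200, 100, 100]);
translate([100, 0, 750]) cube([200, 100, 100]);
translate([100, 0, 1000]) cube([200, 100, 100]);
translate([300, 0, 0]) cube([100, 100, 1350]);
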